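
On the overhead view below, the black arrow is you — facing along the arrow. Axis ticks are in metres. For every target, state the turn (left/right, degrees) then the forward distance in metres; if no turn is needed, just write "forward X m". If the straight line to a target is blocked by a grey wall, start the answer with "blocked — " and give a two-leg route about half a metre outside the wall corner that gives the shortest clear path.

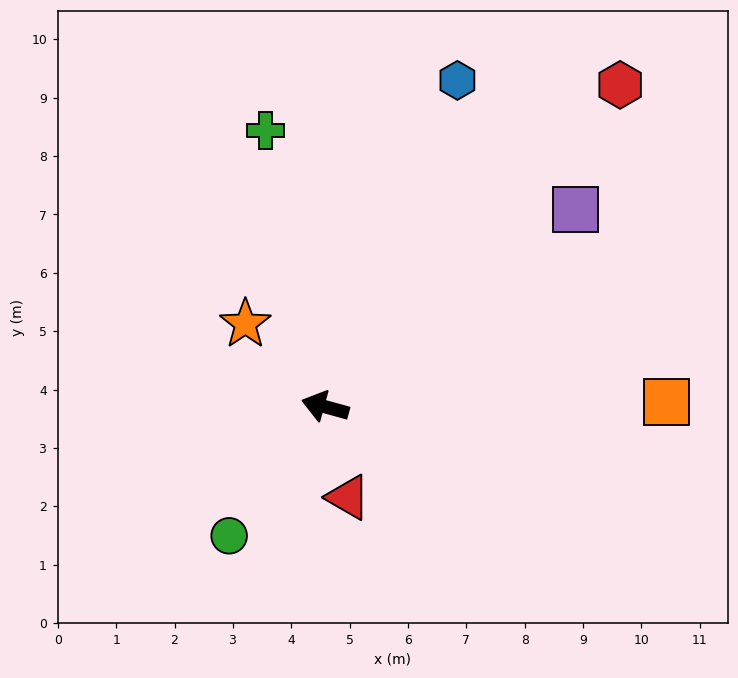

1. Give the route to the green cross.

turn right 62°, forward 4.8 m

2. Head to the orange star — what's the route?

turn right 31°, forward 2.0 m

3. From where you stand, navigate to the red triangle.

turn left 120°, forward 1.6 m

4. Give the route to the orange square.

turn right 164°, forward 5.9 m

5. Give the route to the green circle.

turn left 69°, forward 2.8 m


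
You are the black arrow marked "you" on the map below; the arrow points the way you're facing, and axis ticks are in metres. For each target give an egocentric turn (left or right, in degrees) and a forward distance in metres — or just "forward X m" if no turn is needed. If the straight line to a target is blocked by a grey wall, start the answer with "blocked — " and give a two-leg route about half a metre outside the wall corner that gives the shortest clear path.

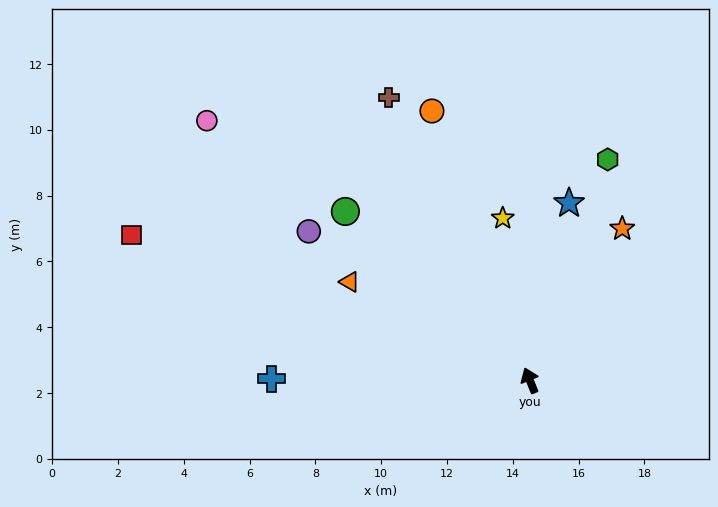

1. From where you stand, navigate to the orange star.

turn right 53°, forward 5.4 m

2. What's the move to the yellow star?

turn right 12°, forward 5.0 m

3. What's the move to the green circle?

turn left 26°, forward 7.6 m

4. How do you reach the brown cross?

turn left 5°, forward 9.6 m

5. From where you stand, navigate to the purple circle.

turn left 34°, forward 8.1 m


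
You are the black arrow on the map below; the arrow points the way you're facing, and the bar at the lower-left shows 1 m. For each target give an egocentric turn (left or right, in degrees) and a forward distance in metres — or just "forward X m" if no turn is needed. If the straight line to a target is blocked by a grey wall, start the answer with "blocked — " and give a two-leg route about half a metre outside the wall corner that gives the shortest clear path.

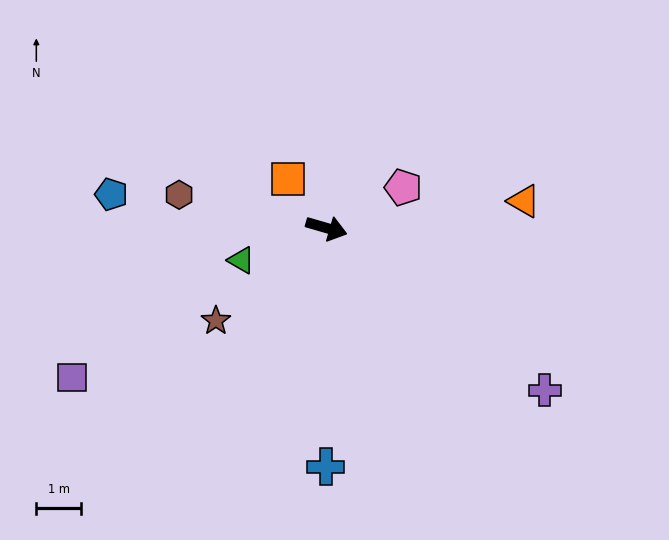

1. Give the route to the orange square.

turn left 145°, forward 1.4 m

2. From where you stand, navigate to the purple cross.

turn right 20°, forward 6.0 m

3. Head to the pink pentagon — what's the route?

turn left 44°, forward 1.9 m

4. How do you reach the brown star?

turn right 124°, forward 3.2 m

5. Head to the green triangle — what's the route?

turn right 143°, forward 2.0 m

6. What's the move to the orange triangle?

turn left 24°, forward 4.4 m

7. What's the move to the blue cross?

turn right 74°, forward 5.3 m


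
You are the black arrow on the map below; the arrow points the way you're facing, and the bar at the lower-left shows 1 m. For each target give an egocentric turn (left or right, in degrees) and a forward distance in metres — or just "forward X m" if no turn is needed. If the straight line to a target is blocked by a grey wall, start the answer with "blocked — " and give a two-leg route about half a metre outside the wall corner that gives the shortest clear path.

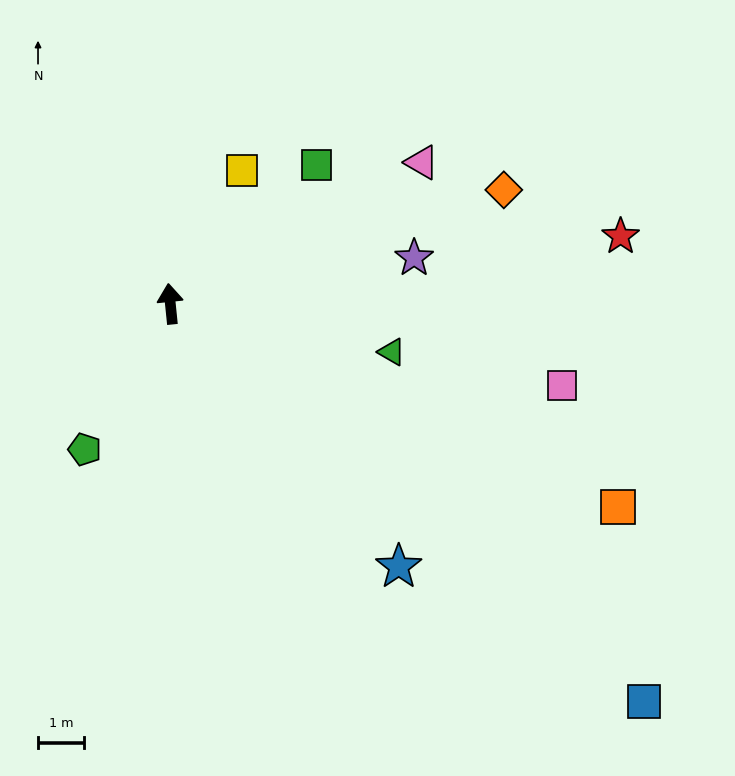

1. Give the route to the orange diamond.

turn right 77°, forward 7.6 m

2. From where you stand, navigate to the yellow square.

turn right 34°, forward 3.3 m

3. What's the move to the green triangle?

turn right 108°, forward 4.9 m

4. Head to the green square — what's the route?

turn right 52°, forward 4.4 m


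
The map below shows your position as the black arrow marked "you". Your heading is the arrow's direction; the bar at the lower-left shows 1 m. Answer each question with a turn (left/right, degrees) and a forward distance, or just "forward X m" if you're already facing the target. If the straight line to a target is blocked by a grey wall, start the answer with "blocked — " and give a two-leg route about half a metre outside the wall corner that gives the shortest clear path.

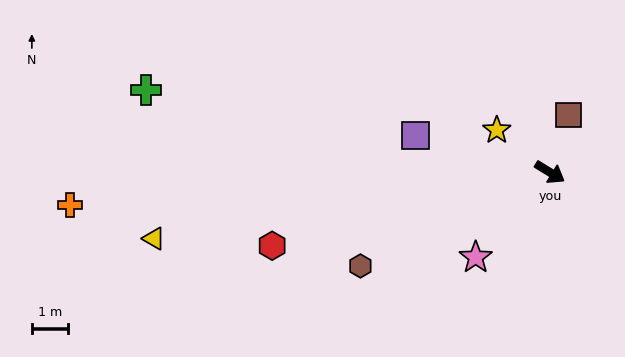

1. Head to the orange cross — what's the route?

turn right 145°, forward 13.3 m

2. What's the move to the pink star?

turn right 100°, forward 3.1 m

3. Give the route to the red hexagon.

turn right 134°, forward 7.9 m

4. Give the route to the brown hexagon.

turn right 122°, forward 5.8 m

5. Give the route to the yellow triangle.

turn right 139°, forward 11.1 m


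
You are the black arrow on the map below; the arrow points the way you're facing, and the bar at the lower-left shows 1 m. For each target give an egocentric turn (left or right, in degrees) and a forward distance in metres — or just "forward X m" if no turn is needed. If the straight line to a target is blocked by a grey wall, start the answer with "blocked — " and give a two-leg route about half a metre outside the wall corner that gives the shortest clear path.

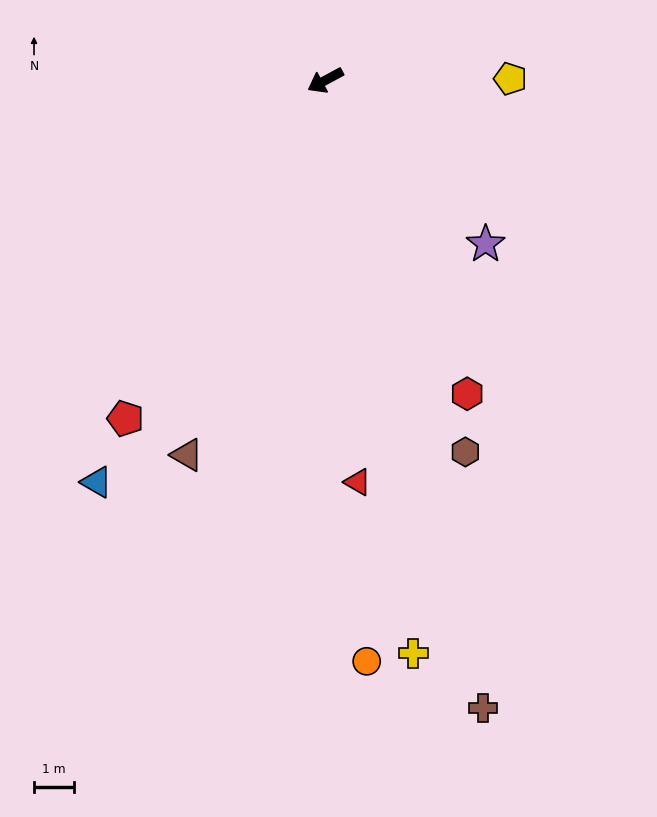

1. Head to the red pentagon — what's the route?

turn left 31°, forward 9.7 m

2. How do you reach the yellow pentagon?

turn left 152°, forward 4.6 m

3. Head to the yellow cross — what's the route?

turn left 70°, forward 14.4 m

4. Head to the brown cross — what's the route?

turn left 76°, forward 16.1 m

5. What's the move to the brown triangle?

turn left 41°, forward 9.9 m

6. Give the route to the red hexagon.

turn left 86°, forward 8.5 m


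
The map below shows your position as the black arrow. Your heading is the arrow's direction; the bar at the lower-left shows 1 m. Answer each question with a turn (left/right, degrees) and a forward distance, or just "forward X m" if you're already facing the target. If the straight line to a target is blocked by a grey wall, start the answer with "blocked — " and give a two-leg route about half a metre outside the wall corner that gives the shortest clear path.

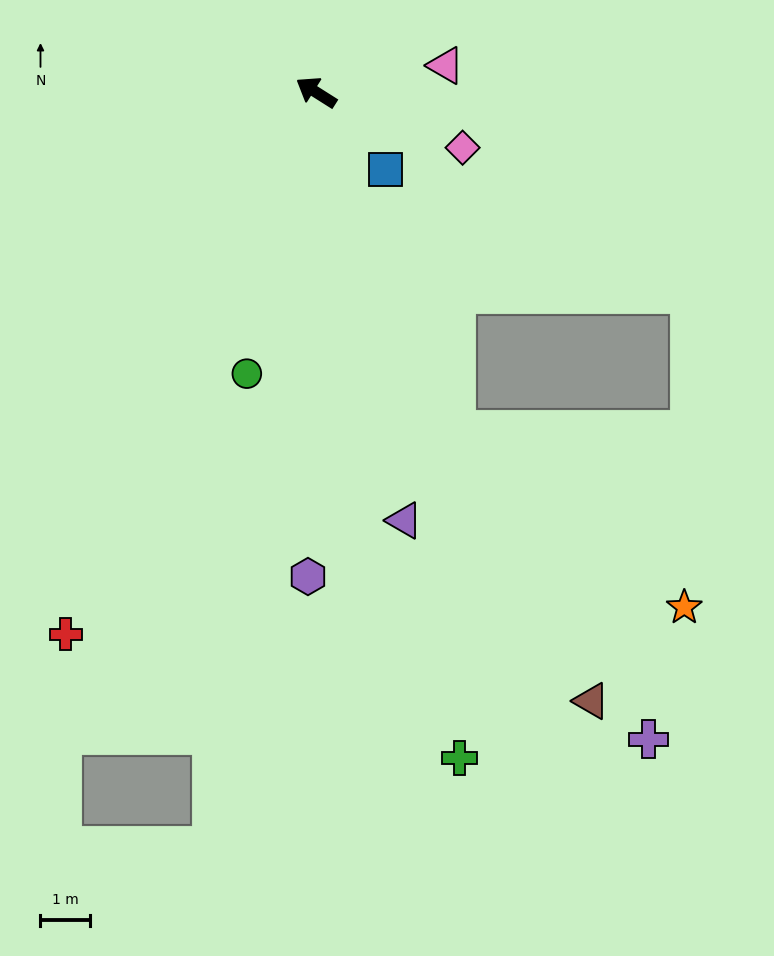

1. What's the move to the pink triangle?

turn right 136°, forward 2.7 m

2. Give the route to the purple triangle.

turn left 134°, forward 8.9 m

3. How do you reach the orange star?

blocked — turn left 145°, forward 7.5 m, then turn left 30°, forward 5.9 m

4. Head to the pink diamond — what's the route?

turn right 168°, forward 3.2 m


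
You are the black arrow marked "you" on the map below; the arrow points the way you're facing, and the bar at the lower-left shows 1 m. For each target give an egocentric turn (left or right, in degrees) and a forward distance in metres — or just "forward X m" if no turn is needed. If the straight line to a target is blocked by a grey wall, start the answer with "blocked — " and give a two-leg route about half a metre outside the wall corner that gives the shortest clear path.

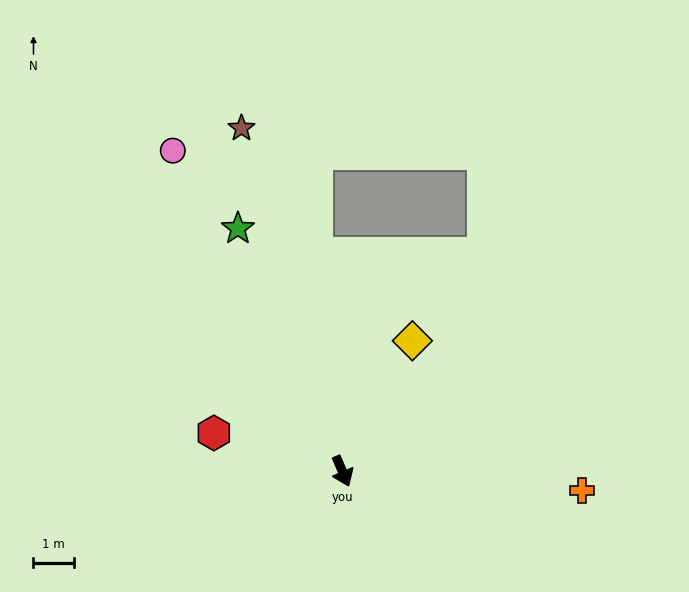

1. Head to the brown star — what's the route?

turn left 173°, forward 8.9 m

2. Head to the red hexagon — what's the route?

turn right 130°, forward 3.3 m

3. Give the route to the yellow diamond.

turn left 129°, forward 3.7 m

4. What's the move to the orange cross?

turn left 62°, forward 6.0 m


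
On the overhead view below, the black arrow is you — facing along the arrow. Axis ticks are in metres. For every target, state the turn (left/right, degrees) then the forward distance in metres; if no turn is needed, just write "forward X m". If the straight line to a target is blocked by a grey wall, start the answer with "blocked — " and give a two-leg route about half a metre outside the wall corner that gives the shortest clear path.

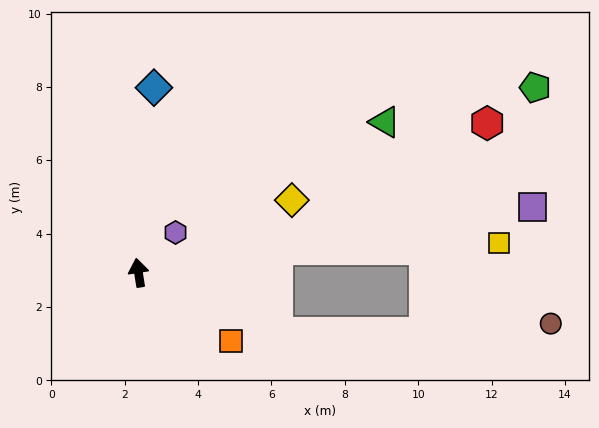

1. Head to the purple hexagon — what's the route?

turn right 52°, forward 1.5 m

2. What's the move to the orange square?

turn right 136°, forward 3.1 m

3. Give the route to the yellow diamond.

turn right 74°, forward 4.6 m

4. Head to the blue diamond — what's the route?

turn right 14°, forward 5.1 m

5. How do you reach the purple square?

turn right 89°, forward 10.9 m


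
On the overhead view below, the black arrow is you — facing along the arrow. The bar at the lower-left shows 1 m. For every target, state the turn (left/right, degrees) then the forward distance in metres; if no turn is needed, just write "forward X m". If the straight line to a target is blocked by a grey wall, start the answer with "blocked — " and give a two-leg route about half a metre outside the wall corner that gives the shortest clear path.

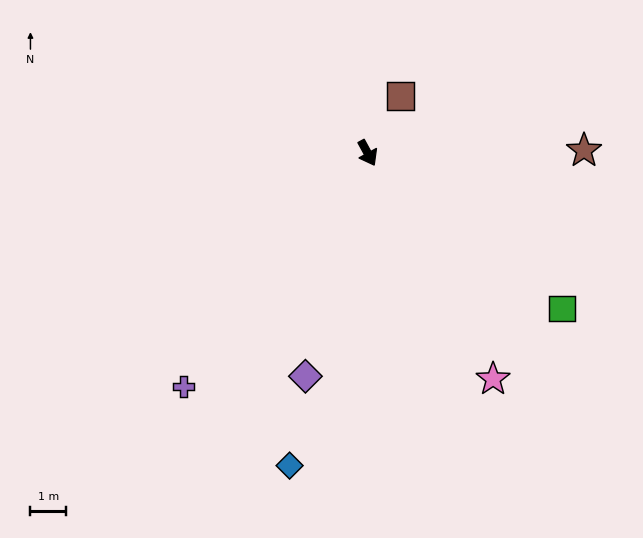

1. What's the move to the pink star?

forward 7.2 m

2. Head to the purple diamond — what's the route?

turn right 44°, forward 6.4 m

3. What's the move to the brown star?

turn left 62°, forward 6.0 m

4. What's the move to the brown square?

turn left 122°, forward 1.8 m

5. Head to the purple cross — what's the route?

turn right 67°, forward 8.3 m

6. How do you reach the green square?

turn left 23°, forward 6.9 m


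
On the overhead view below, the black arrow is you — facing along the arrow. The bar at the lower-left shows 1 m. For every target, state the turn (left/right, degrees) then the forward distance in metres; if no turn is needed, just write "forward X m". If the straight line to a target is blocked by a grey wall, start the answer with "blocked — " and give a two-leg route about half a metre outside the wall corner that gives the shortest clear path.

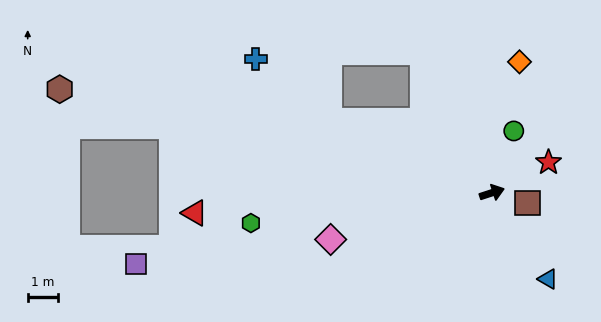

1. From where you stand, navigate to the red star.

turn left 10°, forward 2.1 m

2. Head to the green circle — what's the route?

turn left 52°, forward 2.2 m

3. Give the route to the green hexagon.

turn left 169°, forward 8.1 m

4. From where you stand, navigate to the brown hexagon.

turn left 148°, forward 14.8 m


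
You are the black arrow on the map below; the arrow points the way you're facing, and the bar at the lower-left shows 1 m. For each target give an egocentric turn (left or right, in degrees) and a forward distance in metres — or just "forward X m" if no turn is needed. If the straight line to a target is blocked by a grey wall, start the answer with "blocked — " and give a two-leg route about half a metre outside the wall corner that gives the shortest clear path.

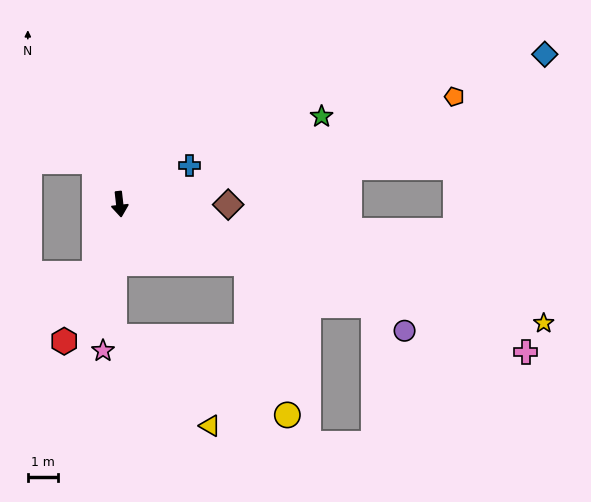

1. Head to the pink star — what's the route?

turn right 13°, forward 4.9 m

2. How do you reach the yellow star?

turn left 68°, forward 14.7 m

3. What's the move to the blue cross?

turn left 113°, forward 2.7 m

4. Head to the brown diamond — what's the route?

turn left 83°, forward 3.6 m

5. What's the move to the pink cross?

turn left 64°, forward 14.5 m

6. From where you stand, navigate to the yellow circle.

blocked — turn left 58°, forward 4.7 m, then turn right 49°, forward 5.2 m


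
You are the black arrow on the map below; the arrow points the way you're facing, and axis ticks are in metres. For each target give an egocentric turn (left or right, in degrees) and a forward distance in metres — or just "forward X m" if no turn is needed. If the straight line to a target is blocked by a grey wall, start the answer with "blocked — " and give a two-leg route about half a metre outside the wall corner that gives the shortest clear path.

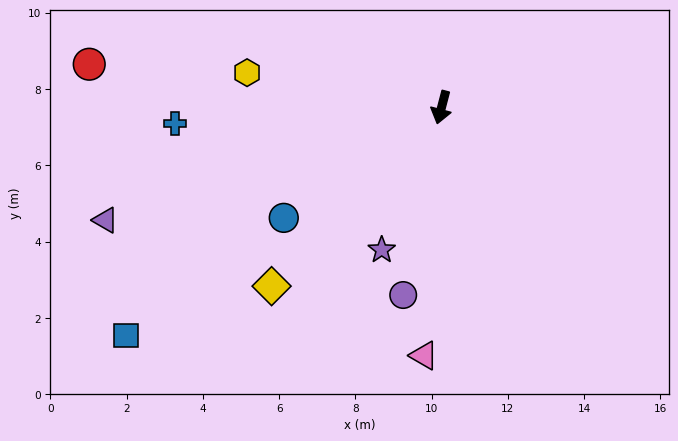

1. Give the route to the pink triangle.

turn left 11°, forward 6.5 m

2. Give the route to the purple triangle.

turn right 57°, forward 9.3 m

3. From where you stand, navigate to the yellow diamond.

turn right 29°, forward 6.5 m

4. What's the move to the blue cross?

turn right 72°, forward 7.0 m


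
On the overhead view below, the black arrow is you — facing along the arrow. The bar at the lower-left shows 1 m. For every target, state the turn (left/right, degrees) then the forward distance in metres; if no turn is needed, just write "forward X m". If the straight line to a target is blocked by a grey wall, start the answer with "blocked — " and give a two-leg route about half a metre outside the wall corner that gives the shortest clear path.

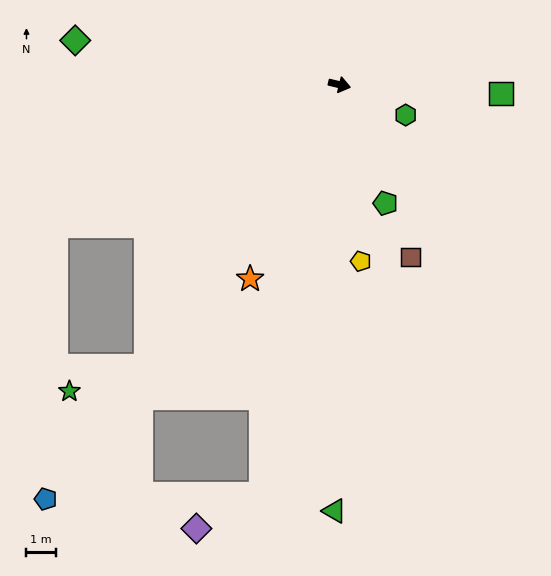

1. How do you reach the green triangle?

turn right 77°, forward 14.6 m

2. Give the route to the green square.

turn left 10°, forward 5.5 m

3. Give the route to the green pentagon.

turn right 55°, forward 4.4 m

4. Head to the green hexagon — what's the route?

turn right 11°, forward 2.5 m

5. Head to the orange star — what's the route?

turn right 101°, forward 7.3 m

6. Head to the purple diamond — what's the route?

blocked — turn right 87°, forward 14.3 m, then turn right 52°, forward 2.5 m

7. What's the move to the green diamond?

turn right 176°, forward 9.2 m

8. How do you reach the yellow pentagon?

turn right 70°, forward 6.1 m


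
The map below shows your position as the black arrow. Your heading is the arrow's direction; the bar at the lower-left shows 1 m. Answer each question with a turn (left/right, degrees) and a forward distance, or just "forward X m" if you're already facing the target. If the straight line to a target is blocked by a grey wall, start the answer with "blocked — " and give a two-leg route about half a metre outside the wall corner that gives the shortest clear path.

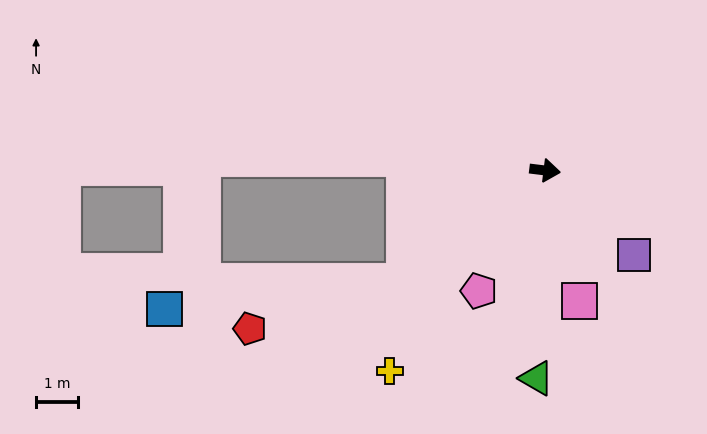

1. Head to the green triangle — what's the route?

turn right 85°, forward 5.0 m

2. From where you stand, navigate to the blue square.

blocked — turn right 135°, forward 4.3 m, then turn right 31°, forward 5.7 m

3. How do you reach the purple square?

turn right 37°, forward 2.9 m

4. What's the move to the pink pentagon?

turn right 112°, forward 3.3 m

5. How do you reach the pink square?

turn right 68°, forward 3.2 m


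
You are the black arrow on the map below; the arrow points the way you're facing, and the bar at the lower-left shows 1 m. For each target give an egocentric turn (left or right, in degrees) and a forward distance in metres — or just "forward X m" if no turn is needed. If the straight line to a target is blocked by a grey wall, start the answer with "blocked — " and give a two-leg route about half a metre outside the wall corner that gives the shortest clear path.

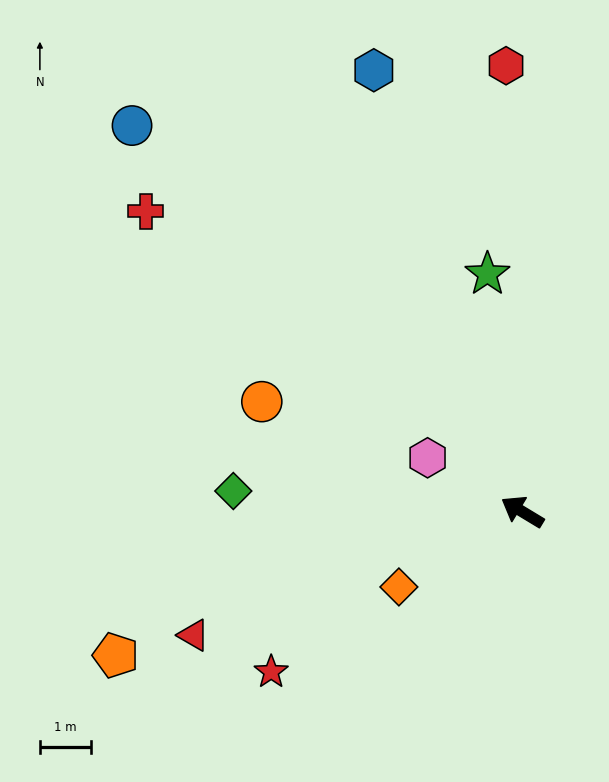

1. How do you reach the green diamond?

turn left 27°, forward 5.7 m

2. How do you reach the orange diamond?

turn left 63°, forward 2.8 m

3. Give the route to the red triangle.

turn left 52°, forward 6.9 m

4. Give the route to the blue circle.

turn right 14°, forward 10.8 m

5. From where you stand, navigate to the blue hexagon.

turn right 40°, forward 9.1 m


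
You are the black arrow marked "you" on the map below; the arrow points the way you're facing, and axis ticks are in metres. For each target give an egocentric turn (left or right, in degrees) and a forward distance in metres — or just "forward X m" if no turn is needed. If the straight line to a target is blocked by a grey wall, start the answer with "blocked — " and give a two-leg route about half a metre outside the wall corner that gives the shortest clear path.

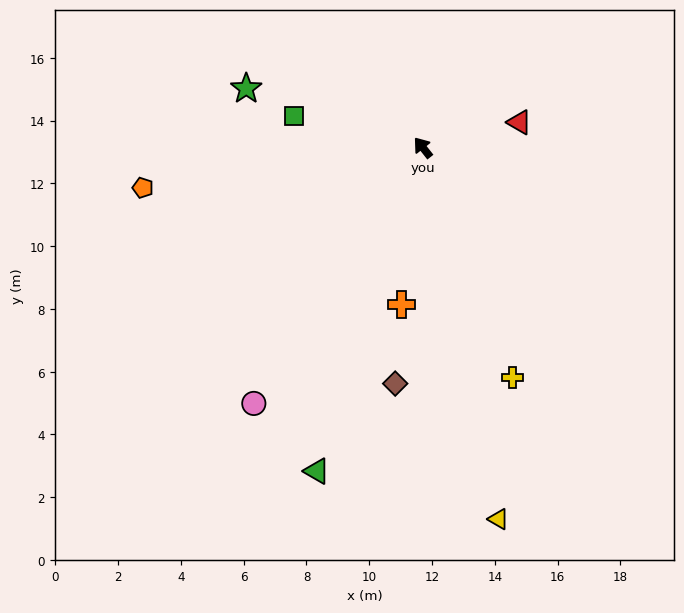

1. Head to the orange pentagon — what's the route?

turn left 60°, forward 9.0 m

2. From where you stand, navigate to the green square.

turn left 38°, forward 4.2 m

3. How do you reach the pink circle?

turn left 108°, forward 9.8 m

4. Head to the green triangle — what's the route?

turn left 124°, forward 10.8 m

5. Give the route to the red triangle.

turn right 114°, forward 3.2 m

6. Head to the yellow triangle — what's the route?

turn left 153°, forward 12.1 m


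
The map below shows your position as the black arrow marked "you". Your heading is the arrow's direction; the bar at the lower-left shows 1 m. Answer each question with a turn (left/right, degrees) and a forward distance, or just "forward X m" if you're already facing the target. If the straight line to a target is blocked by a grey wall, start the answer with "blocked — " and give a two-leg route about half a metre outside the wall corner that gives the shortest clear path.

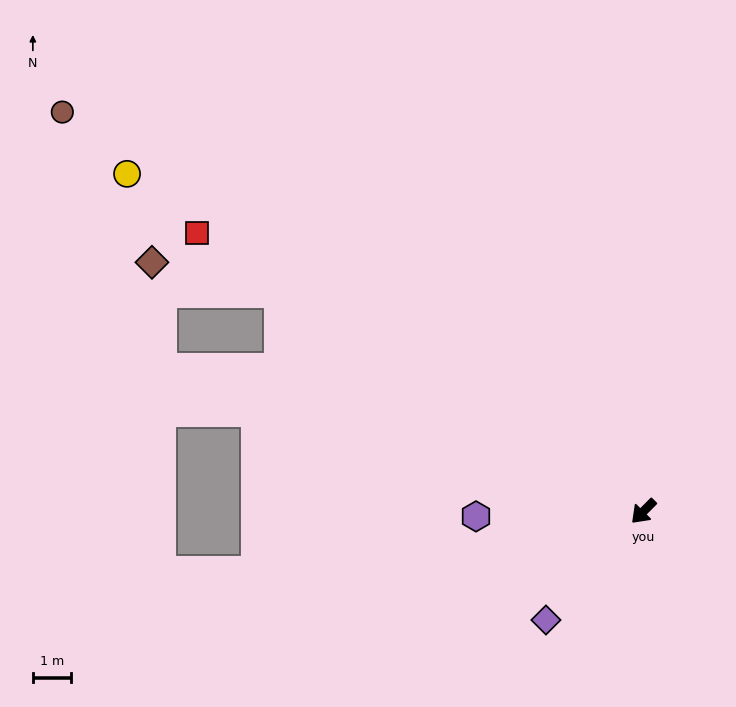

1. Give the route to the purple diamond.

turn left 3°, forward 3.9 m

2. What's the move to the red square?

turn right 77°, forward 13.9 m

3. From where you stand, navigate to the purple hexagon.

turn right 43°, forward 4.4 m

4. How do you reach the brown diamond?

blocked — turn right 76°, forward 11.2 m, then turn left 18°, forward 3.5 m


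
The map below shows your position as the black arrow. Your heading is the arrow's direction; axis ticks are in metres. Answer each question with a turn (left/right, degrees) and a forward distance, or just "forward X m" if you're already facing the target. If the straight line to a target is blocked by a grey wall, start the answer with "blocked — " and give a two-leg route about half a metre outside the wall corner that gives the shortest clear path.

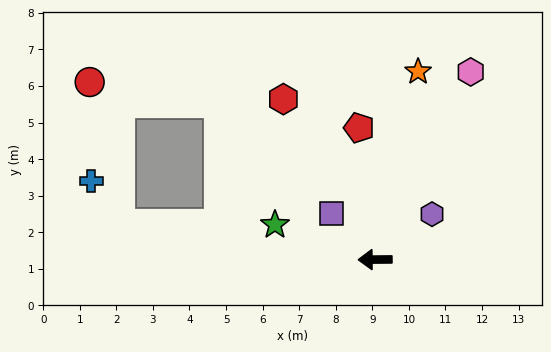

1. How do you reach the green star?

turn right 20°, forward 2.9 m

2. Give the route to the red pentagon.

turn right 84°, forward 3.6 m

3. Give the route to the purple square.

turn right 47°, forward 1.7 m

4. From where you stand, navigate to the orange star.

turn right 103°, forward 5.3 m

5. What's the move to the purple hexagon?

turn right 142°, forward 2.0 m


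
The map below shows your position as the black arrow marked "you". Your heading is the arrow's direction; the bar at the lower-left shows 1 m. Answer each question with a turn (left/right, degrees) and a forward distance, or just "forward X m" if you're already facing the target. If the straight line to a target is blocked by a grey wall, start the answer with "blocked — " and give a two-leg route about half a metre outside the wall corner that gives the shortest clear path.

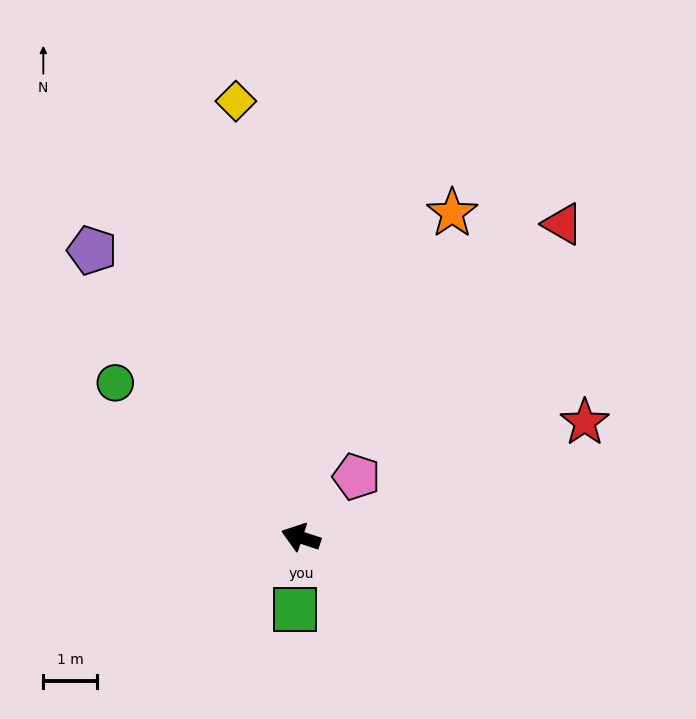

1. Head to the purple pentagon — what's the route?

turn right 36°, forward 6.6 m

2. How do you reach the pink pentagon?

turn right 114°, forward 1.5 m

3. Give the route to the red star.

turn right 140°, forward 5.7 m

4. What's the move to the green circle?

turn right 22°, forward 4.5 m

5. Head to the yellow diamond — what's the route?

turn right 63°, forward 8.2 m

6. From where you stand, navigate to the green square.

turn left 104°, forward 1.4 m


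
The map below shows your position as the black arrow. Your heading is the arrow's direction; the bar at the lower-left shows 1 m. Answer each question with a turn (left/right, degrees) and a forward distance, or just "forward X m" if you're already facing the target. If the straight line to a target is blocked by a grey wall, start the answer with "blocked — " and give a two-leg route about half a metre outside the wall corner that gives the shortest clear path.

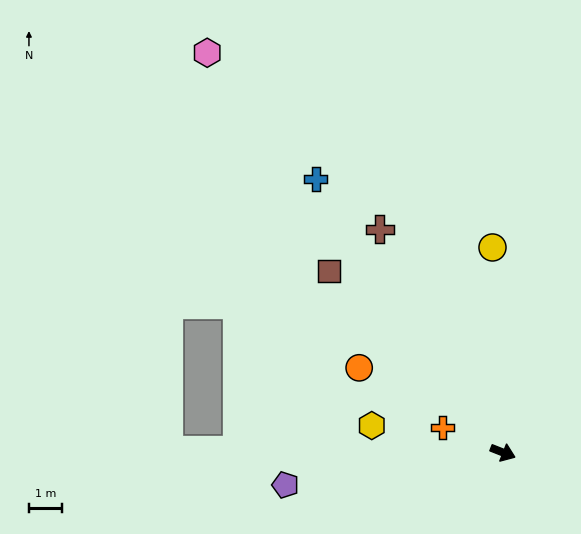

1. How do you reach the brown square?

turn left 155°, forward 7.5 m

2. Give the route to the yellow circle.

turn left 114°, forward 6.1 m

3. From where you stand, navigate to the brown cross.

turn left 140°, forward 7.6 m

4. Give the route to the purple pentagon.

turn right 150°, forward 6.6 m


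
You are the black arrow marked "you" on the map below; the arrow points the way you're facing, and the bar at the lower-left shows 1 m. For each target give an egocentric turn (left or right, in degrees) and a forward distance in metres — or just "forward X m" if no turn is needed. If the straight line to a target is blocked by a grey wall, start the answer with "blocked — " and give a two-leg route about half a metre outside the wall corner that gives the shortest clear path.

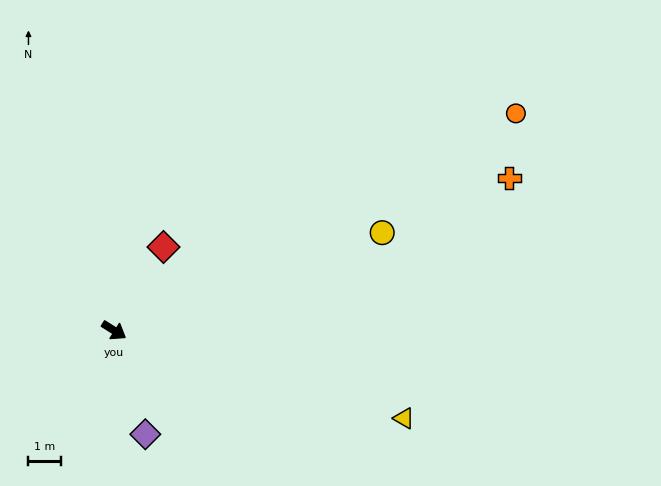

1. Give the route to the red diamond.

turn left 92°, forward 3.0 m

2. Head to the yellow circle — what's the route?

turn left 52°, forward 8.7 m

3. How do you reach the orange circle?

turn left 61°, forward 13.9 m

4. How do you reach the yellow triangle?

turn left 15°, forward 9.3 m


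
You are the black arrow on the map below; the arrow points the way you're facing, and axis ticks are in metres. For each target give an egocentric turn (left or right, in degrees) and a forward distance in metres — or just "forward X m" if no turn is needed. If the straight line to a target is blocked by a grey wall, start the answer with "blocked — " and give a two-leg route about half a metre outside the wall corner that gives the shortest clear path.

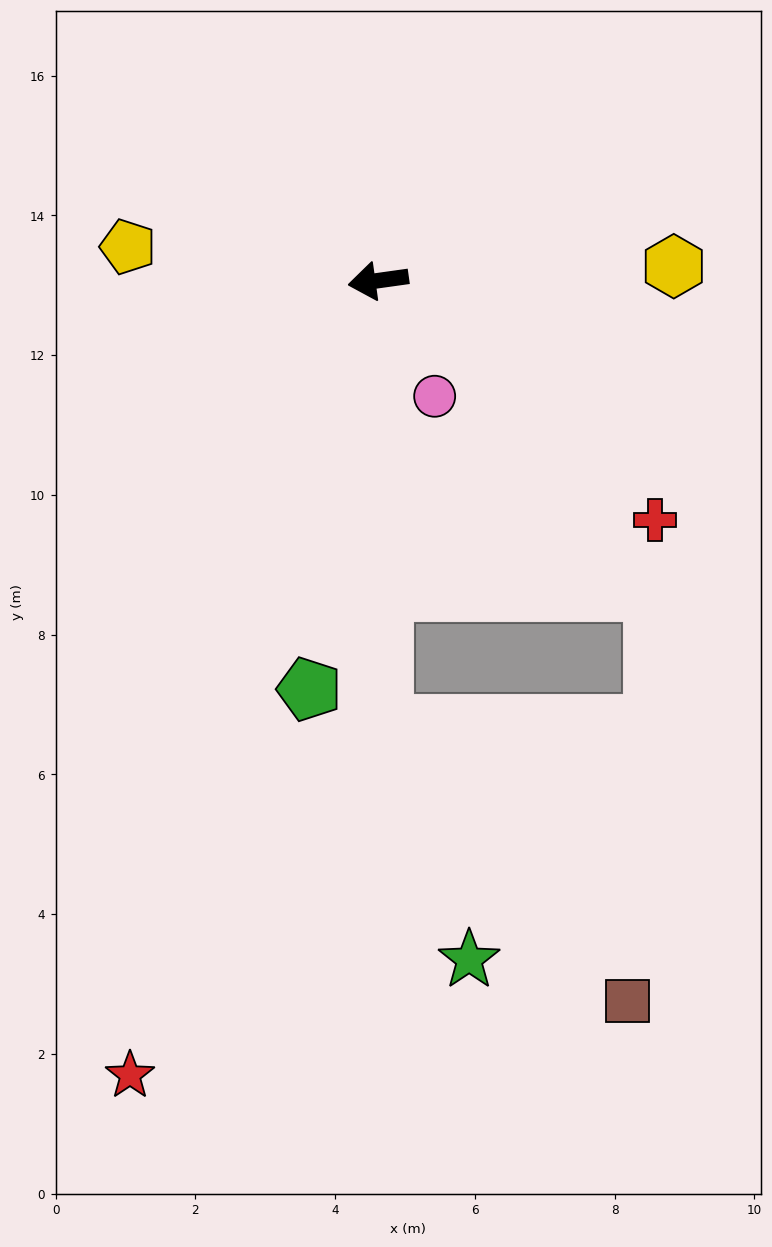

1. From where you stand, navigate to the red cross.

turn left 131°, forward 5.2 m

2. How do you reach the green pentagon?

turn left 72°, forward 5.9 m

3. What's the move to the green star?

blocked — turn left 83°, forward 6.4 m, then turn left 19°, forward 3.6 m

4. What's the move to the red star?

turn left 65°, forward 11.9 m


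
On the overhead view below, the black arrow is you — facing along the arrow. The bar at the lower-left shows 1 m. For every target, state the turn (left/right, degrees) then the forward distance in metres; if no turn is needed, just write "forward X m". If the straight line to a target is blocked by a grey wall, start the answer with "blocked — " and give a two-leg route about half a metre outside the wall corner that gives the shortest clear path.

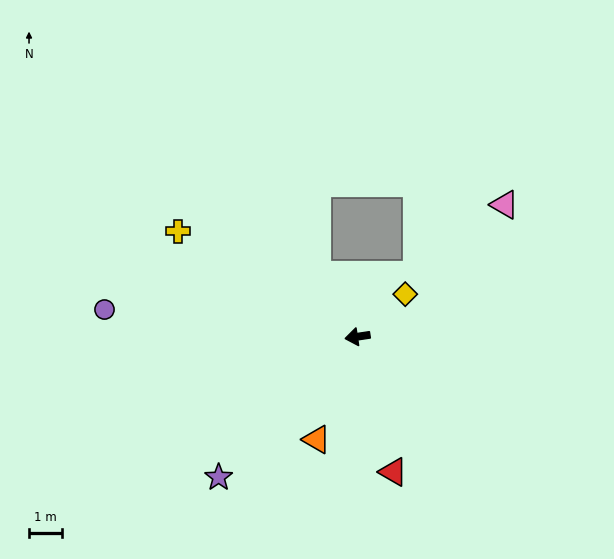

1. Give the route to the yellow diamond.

turn right 147°, forward 2.0 m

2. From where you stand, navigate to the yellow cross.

turn right 39°, forward 6.4 m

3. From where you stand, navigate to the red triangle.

turn left 96°, forward 4.3 m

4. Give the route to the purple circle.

turn right 15°, forward 7.8 m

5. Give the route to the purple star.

turn left 37°, forward 6.0 m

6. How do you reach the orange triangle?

turn left 60°, forward 3.4 m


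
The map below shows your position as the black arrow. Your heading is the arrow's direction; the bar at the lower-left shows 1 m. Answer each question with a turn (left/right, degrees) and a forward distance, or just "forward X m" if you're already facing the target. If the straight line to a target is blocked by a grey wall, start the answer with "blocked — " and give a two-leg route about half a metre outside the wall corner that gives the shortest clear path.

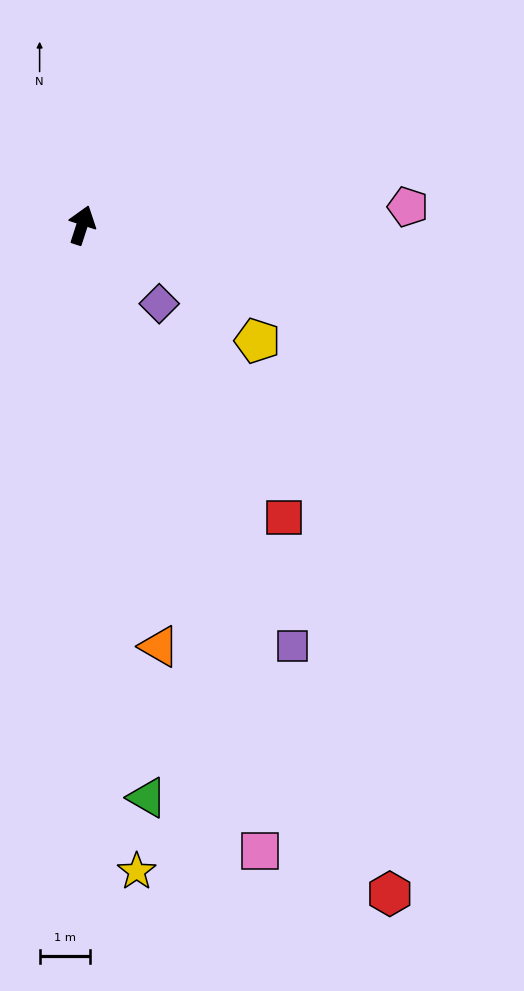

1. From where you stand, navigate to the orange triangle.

turn right 152°, forward 8.4 m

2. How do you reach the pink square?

turn right 146°, forward 12.8 m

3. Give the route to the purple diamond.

turn right 118°, forward 2.2 m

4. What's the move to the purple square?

turn right 135°, forward 9.3 m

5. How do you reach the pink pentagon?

turn right 69°, forward 6.4 m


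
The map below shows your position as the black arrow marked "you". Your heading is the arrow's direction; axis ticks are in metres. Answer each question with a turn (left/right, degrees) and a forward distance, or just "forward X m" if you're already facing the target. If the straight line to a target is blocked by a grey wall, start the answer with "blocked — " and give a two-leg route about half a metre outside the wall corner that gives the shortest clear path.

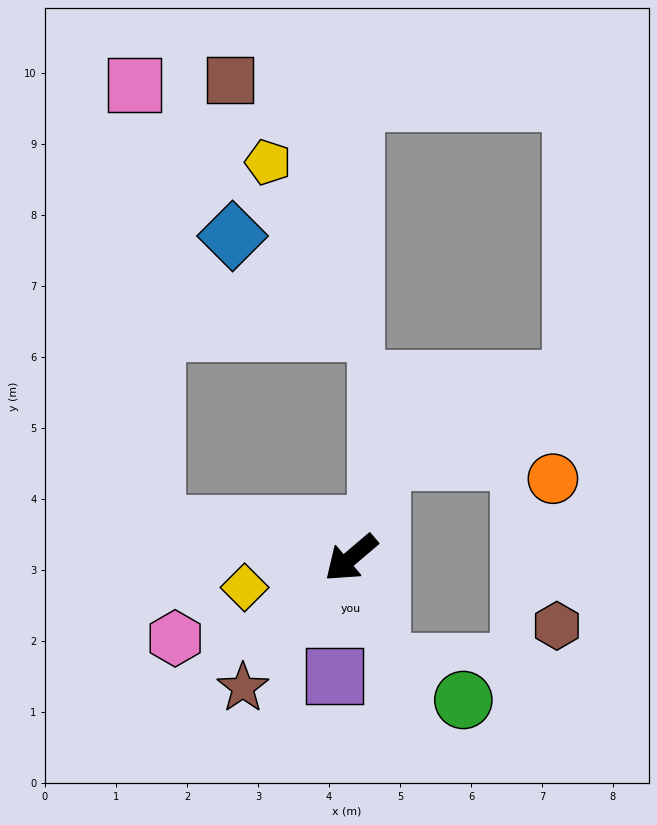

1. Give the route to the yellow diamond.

turn right 25°, forward 1.6 m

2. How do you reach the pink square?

blocked — turn right 50°, forward 2.8 m, then turn right 78°, forward 6.2 m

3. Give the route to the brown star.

turn left 10°, forward 2.4 m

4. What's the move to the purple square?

turn left 42°, forward 1.7 m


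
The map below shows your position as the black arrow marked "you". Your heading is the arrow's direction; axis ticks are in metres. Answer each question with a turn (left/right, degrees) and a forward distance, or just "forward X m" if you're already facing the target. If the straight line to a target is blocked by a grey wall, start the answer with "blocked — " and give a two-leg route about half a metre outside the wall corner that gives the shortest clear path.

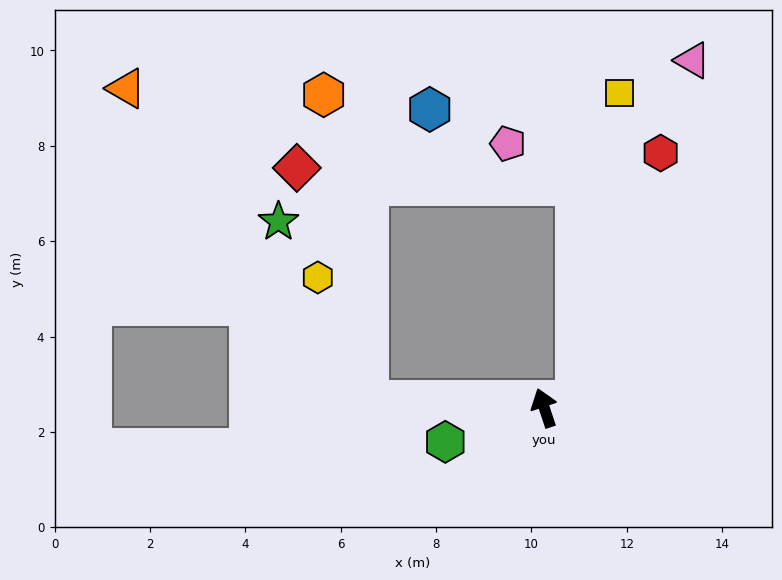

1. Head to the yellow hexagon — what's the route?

blocked — turn left 69°, forward 3.7 m, then turn right 65°, forward 2.8 m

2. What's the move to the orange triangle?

blocked — turn left 69°, forward 3.7 m, then turn right 50°, forward 8.3 m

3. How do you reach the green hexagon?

turn left 91°, forward 2.2 m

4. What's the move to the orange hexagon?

blocked — turn left 69°, forward 3.7 m, then turn right 79°, forward 6.5 m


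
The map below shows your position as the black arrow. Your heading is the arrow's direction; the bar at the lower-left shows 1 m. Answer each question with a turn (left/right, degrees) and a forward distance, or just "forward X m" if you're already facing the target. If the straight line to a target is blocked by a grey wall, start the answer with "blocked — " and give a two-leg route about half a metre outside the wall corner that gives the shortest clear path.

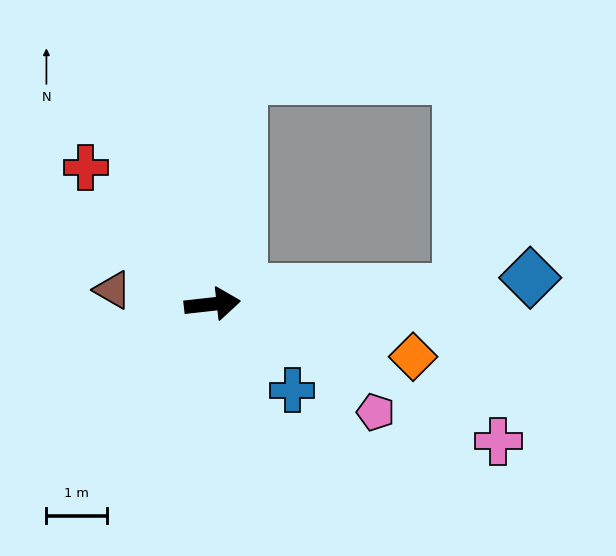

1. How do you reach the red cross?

turn left 126°, forward 3.1 m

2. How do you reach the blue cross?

turn right 54°, forward 1.9 m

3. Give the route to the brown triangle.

turn left 165°, forward 1.7 m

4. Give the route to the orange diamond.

turn right 21°, forward 3.4 m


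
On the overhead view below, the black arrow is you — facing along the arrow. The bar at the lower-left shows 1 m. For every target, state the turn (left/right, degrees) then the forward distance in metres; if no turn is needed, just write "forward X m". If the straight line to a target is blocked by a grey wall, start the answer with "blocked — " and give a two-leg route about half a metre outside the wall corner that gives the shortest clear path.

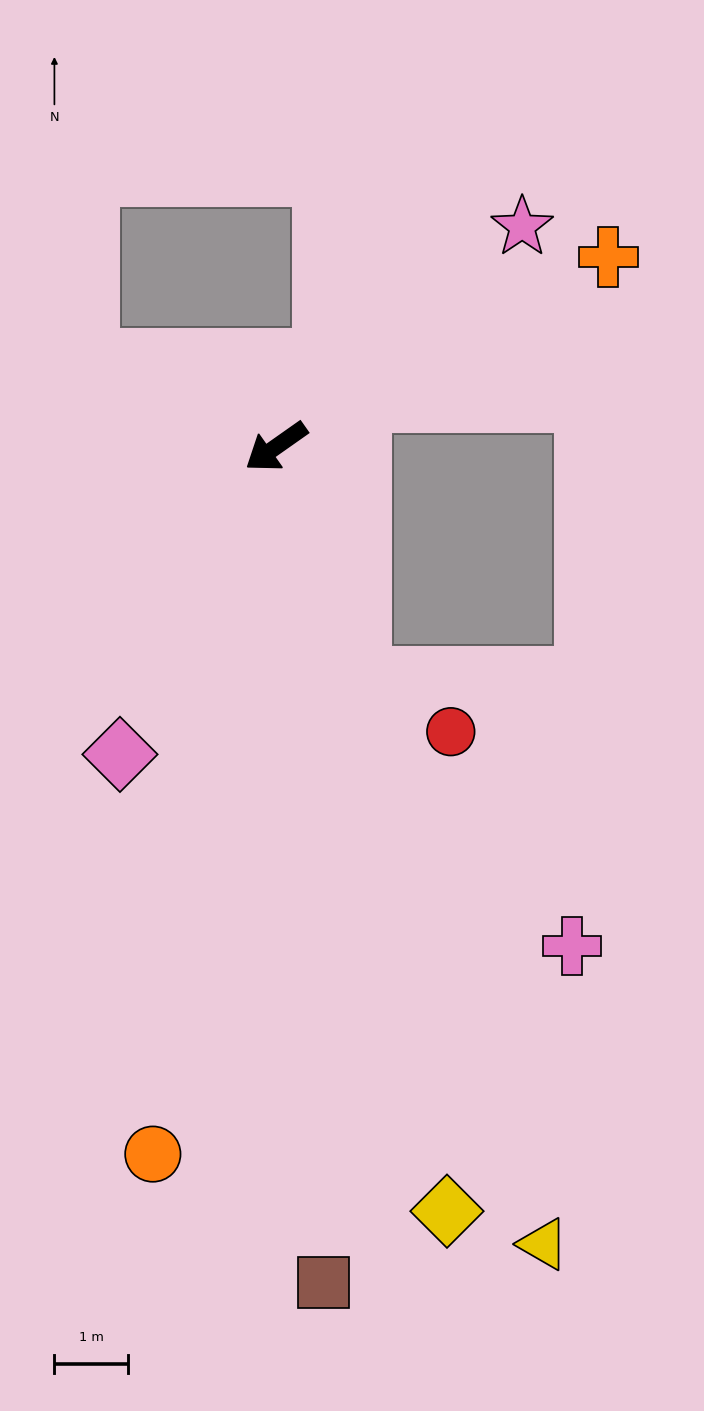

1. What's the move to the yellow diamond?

turn left 67°, forward 10.7 m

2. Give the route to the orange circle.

turn left 45°, forward 9.8 m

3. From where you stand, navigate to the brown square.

turn left 58°, forward 11.4 m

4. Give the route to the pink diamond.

turn left 28°, forward 4.7 m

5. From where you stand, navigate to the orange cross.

turn left 175°, forward 5.2 m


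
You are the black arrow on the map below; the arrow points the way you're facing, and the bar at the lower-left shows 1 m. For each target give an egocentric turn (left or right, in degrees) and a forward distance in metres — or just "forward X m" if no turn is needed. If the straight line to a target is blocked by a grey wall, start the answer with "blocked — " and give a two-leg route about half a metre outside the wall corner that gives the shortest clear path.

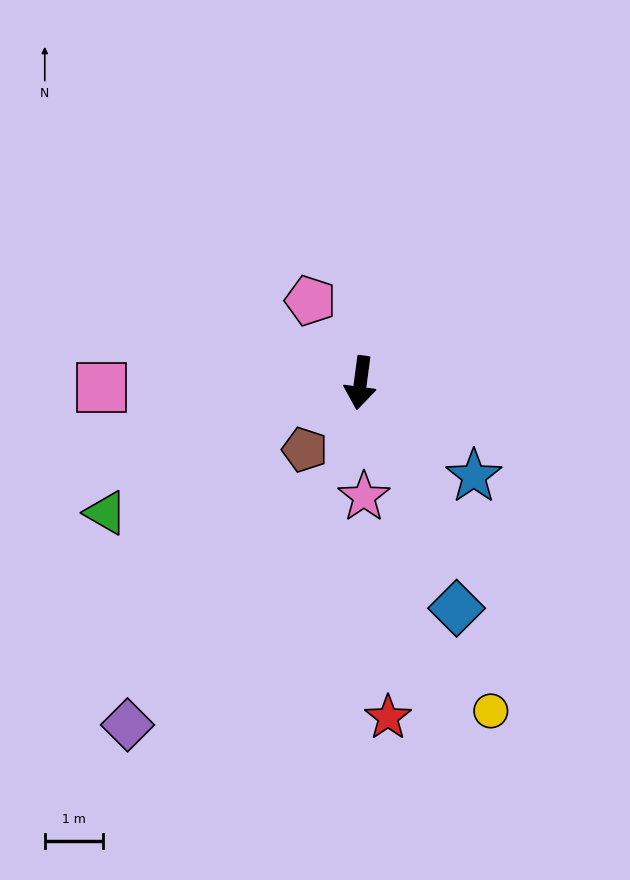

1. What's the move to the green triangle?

turn right 55°, forward 4.9 m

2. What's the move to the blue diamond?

turn left 31°, forward 4.2 m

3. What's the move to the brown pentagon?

turn right 32°, forward 1.5 m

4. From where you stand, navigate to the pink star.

turn left 9°, forward 2.0 m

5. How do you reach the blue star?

turn left 58°, forward 2.5 m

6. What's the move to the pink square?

turn right 81°, forward 4.5 m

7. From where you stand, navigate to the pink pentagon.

turn right 141°, forward 1.7 m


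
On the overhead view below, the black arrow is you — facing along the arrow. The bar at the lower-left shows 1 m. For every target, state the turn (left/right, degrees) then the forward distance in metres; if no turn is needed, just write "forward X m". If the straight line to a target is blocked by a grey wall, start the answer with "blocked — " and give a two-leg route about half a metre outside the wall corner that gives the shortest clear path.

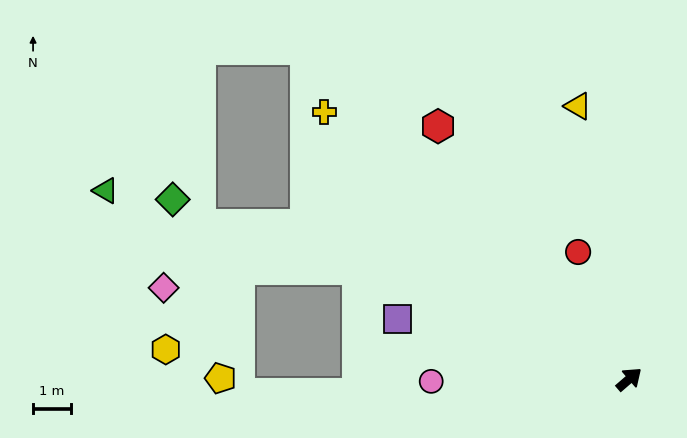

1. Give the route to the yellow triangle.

turn left 60°, forward 7.4 m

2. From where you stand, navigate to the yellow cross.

turn left 98°, forward 10.8 m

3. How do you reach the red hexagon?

turn left 86°, forward 8.4 m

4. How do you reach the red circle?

turn left 71°, forward 3.6 m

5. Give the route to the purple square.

turn left 125°, forward 6.4 m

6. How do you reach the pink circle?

turn left 140°, forward 5.3 m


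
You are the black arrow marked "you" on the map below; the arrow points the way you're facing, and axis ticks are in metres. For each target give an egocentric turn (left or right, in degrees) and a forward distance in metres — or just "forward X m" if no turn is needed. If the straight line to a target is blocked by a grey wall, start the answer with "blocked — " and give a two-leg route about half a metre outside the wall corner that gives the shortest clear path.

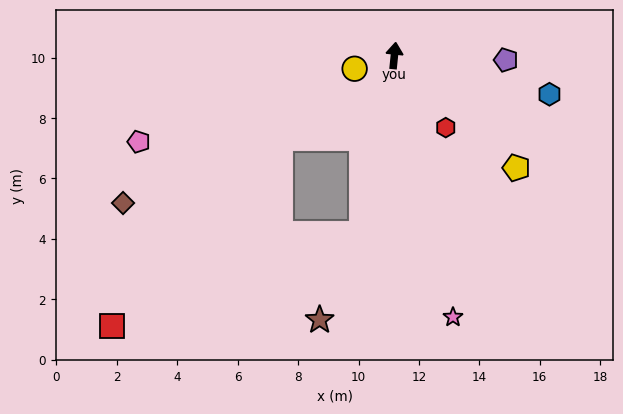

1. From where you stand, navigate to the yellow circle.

turn left 114°, forward 1.4 m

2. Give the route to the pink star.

turn right 162°, forward 8.9 m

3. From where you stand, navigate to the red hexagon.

turn right 139°, forward 2.9 m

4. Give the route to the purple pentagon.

turn right 87°, forward 3.7 m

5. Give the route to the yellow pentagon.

turn right 127°, forward 5.5 m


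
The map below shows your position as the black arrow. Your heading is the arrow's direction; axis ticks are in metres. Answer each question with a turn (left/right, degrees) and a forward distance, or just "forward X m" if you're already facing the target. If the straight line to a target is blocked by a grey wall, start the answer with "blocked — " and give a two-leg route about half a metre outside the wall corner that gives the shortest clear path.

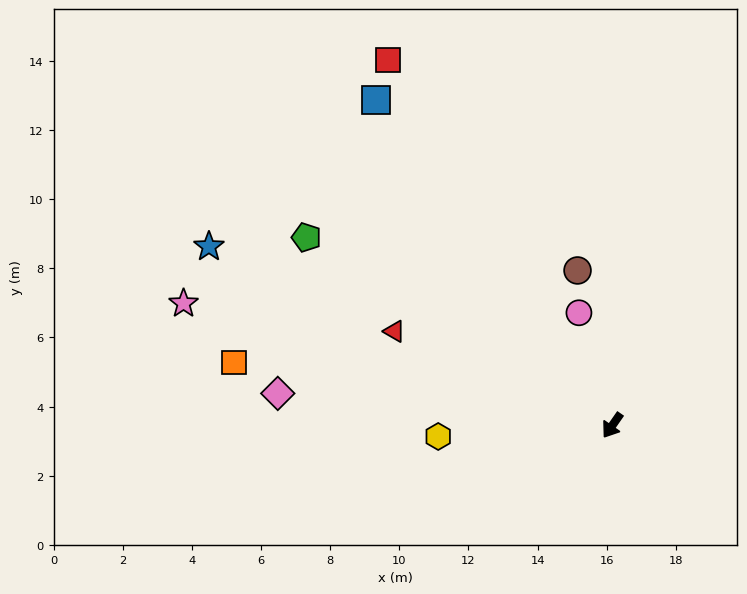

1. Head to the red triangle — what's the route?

turn right 79°, forward 6.9 m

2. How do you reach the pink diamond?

turn right 61°, forward 9.7 m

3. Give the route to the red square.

turn right 114°, forward 12.4 m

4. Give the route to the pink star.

turn right 71°, forward 12.9 m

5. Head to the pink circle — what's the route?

turn right 129°, forward 3.4 m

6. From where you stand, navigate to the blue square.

turn right 109°, forward 11.6 m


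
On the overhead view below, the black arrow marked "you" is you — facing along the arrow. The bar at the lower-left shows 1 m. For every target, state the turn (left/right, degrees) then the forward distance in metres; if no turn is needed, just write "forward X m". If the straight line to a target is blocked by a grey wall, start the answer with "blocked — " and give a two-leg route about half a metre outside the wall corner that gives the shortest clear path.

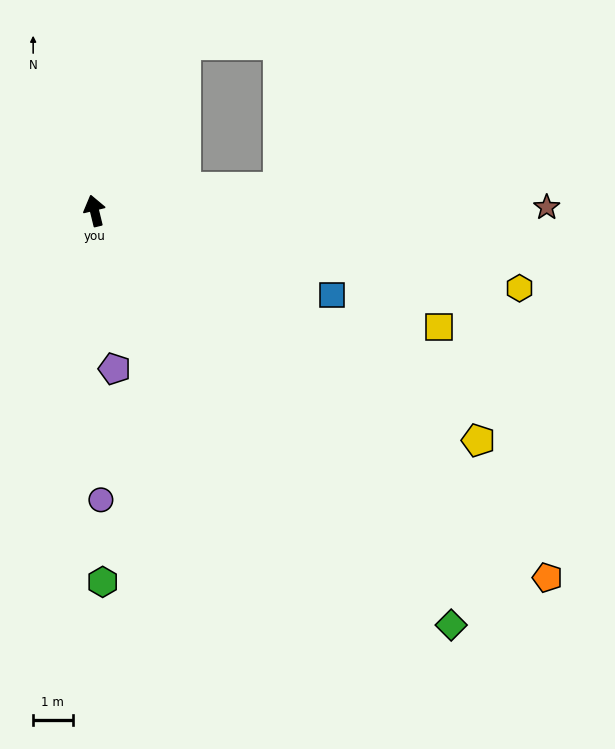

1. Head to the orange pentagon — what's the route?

turn right 143°, forward 14.8 m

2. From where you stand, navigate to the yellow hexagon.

turn right 114°, forward 11.0 m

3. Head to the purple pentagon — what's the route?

turn left 174°, forward 4.0 m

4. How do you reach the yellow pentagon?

turn right 135°, forward 11.3 m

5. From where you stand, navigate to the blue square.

turn right 123°, forward 6.4 m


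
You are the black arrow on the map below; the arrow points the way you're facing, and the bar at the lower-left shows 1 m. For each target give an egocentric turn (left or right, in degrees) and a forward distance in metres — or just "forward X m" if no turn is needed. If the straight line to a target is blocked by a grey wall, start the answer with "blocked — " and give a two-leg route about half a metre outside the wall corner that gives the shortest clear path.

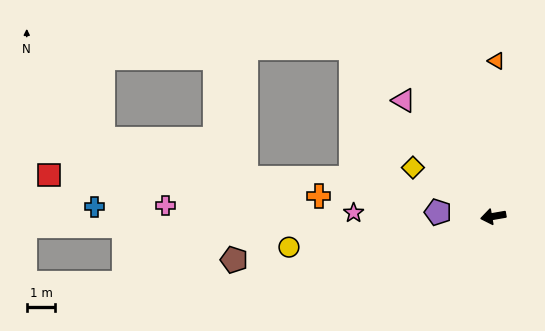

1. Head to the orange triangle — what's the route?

turn right 101°, forward 5.4 m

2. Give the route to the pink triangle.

turn right 62°, forward 5.1 m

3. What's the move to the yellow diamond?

turn right 41°, forward 3.3 m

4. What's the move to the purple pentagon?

turn right 14°, forward 1.9 m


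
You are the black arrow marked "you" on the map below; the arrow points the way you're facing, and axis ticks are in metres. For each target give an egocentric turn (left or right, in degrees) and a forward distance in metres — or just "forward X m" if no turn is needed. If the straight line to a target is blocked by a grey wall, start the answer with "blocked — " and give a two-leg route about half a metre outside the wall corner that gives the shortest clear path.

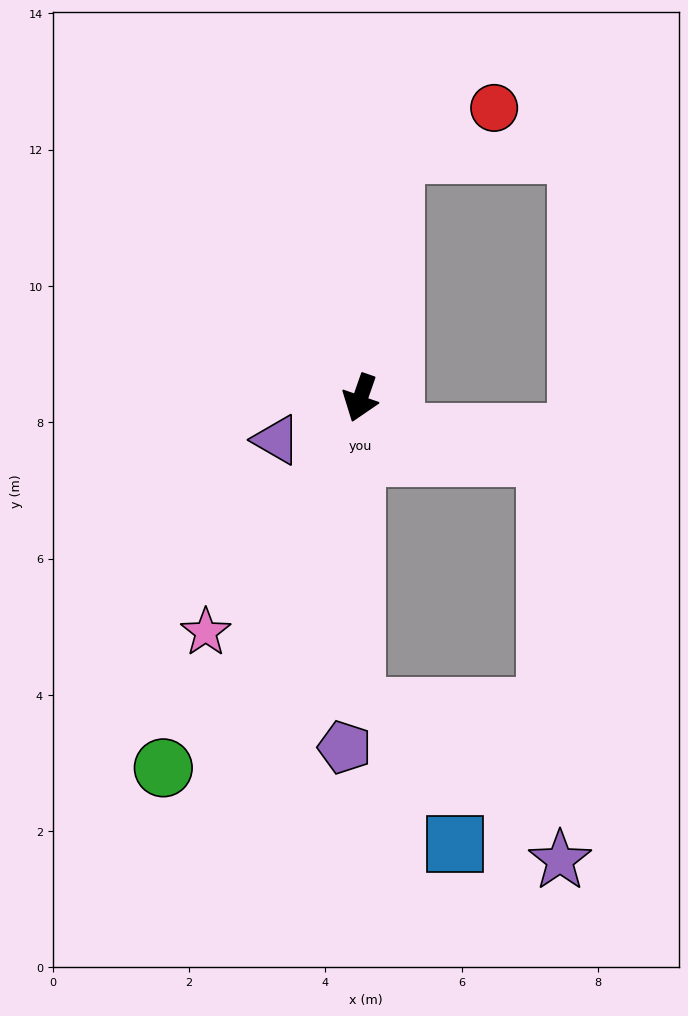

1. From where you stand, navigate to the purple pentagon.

turn left 17°, forward 5.1 m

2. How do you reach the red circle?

blocked — turn right 169°, forward 3.6 m, then turn right 57°, forward 1.6 m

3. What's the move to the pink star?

turn right 14°, forward 4.1 m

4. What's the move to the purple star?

blocked — turn left 18°, forward 4.5 m, then turn left 54°, forward 3.7 m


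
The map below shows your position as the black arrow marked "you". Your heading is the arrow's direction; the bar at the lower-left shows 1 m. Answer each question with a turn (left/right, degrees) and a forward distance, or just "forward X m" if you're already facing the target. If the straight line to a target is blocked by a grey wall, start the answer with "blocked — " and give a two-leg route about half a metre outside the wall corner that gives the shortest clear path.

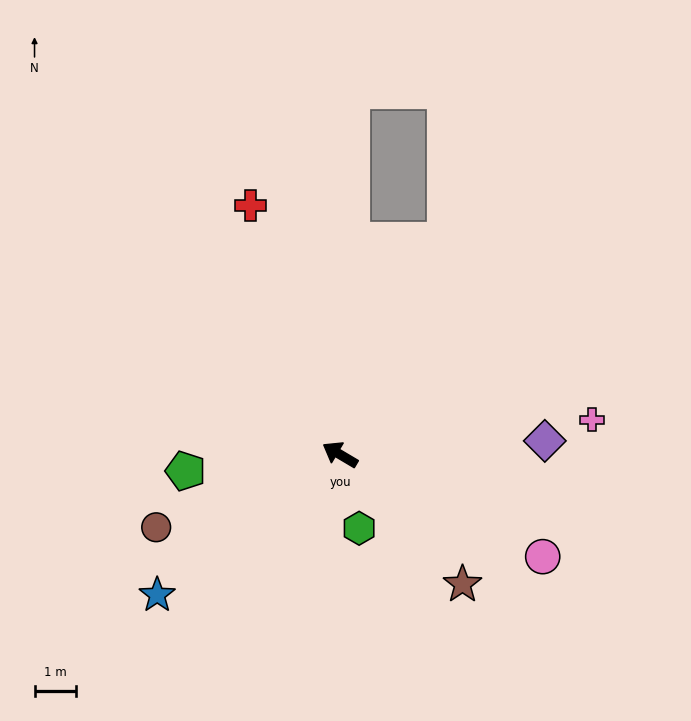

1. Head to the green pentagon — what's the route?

turn left 37°, forward 3.7 m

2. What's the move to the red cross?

turn right 40°, forward 6.3 m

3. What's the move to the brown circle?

turn left 52°, forward 4.7 m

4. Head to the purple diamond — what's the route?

turn right 146°, forward 4.9 m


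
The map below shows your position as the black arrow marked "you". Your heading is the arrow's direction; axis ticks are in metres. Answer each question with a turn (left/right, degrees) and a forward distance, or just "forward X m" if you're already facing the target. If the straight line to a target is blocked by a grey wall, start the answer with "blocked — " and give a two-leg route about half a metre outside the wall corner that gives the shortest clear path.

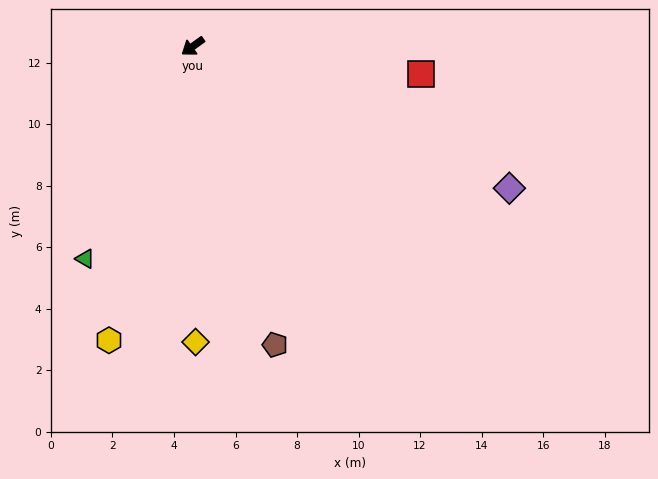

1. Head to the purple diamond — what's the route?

turn left 120°, forward 11.3 m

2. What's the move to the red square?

turn left 137°, forward 7.5 m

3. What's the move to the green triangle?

turn left 27°, forward 7.7 m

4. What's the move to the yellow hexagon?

turn left 38°, forward 9.9 m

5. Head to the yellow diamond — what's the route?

turn left 55°, forward 9.6 m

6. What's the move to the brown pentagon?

turn left 70°, forward 10.1 m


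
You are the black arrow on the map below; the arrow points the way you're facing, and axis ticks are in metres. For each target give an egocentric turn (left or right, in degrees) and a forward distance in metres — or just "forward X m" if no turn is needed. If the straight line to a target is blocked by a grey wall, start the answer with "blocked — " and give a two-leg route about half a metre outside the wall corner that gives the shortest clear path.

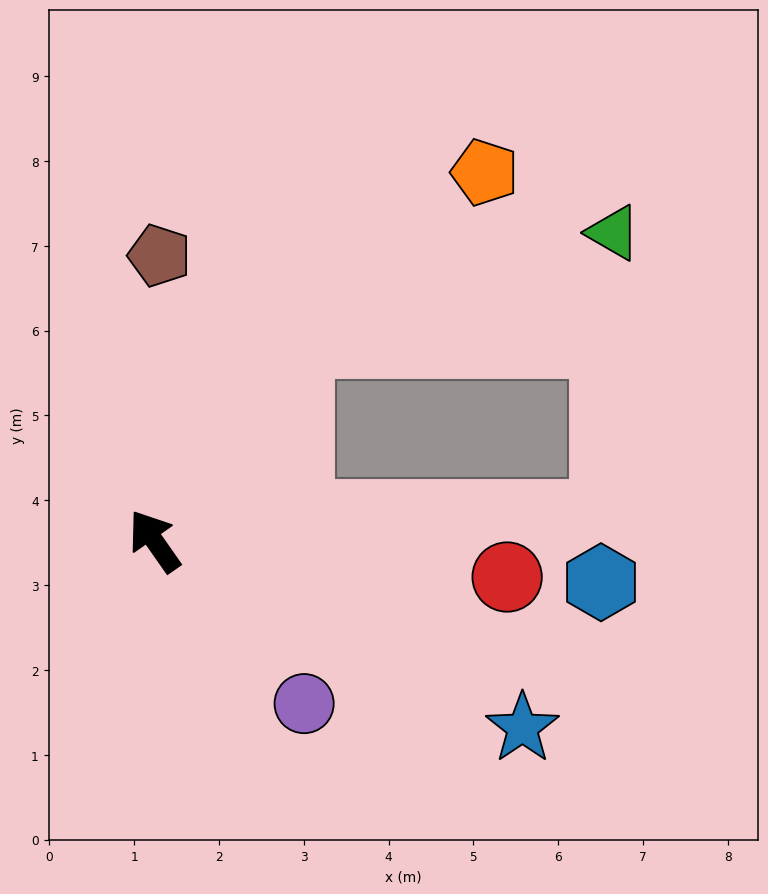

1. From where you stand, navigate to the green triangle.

blocked — turn right 71°, forward 2.9 m, then turn right 35°, forward 3.9 m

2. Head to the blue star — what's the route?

turn right 152°, forward 4.9 m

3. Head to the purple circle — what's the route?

turn right 172°, forward 2.6 m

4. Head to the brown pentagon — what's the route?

turn right 36°, forward 3.4 m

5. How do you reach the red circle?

turn right 131°, forward 4.2 m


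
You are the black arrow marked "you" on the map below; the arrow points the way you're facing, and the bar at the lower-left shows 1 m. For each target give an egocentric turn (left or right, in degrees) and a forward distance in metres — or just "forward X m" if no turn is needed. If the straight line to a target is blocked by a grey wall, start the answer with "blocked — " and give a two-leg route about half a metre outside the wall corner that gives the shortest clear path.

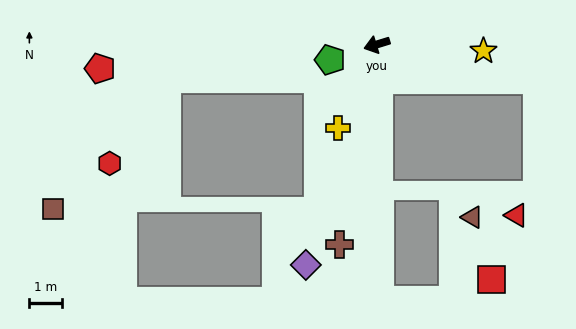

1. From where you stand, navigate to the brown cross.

turn left 62°, forward 6.2 m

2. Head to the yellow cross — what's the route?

turn left 48°, forward 2.8 m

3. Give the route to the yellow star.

turn left 159°, forward 3.2 m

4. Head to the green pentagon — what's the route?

forward 1.5 m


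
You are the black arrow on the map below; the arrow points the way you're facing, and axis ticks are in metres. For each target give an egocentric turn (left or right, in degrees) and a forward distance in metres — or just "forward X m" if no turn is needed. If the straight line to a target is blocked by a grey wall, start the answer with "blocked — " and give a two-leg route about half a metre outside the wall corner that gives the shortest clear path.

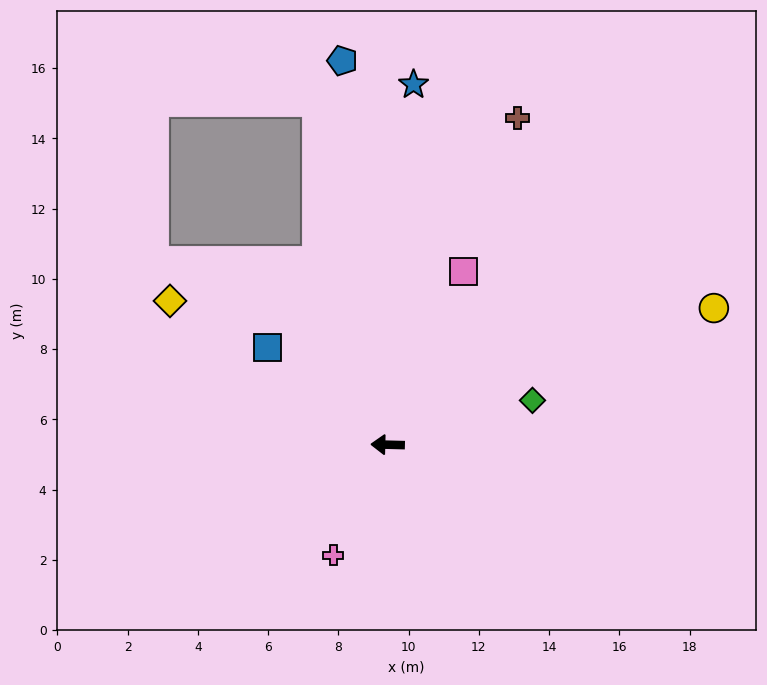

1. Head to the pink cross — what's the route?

turn left 65°, forward 3.5 m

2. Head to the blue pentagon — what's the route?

turn right 82°, forward 11.0 m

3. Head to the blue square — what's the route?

turn right 38°, forward 4.4 m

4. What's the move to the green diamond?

turn right 162°, forward 4.3 m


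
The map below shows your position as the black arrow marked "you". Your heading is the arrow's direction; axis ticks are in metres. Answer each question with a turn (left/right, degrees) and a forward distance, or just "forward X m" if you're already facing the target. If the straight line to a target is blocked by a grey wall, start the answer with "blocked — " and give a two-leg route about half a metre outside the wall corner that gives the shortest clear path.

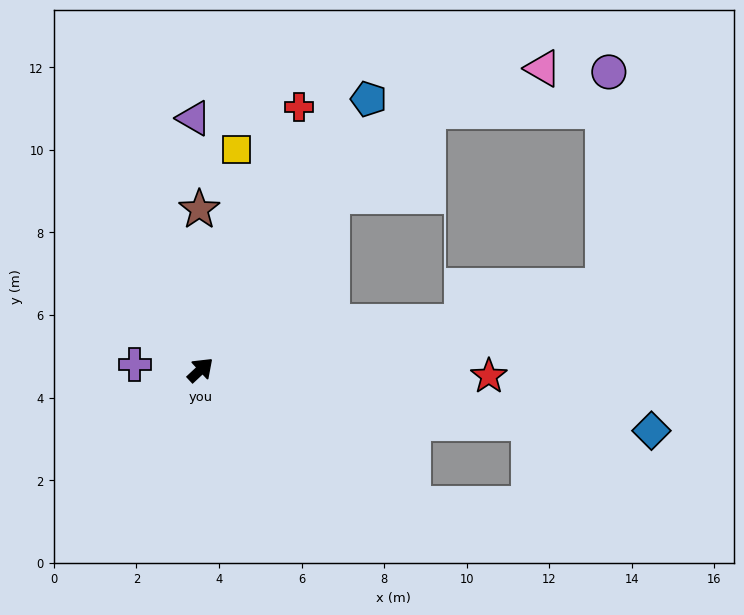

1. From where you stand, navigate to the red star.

turn right 44°, forward 7.0 m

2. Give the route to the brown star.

turn left 47°, forward 3.9 m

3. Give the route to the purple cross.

turn left 132°, forward 1.6 m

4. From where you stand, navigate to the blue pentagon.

turn left 15°, forward 7.7 m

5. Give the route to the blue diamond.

turn right 51°, forward 11.0 m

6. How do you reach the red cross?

turn left 27°, forward 6.8 m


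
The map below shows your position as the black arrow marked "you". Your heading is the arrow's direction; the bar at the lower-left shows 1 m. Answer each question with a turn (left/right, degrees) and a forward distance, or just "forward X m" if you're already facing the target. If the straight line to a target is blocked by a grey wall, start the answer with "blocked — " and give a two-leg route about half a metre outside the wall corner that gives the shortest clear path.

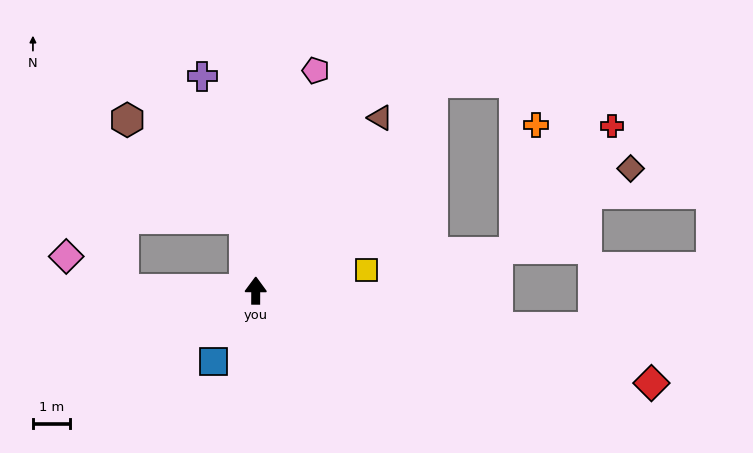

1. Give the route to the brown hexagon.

blocked — turn left 8°, forward 2.0 m, then turn left 43°, forward 4.1 m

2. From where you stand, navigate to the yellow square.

turn right 79°, forward 3.0 m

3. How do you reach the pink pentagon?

turn right 15°, forward 6.1 m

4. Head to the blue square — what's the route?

turn left 149°, forward 2.2 m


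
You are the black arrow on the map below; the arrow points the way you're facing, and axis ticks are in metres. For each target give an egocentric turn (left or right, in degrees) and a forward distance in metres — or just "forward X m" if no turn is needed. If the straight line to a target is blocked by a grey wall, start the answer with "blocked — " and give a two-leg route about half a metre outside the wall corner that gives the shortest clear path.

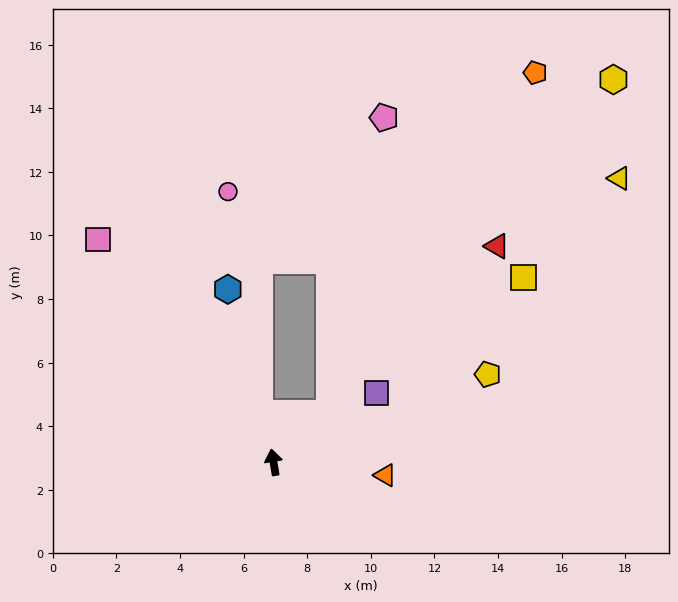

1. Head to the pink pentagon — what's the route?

blocked — turn right 58°, forward 2.3 m, then turn left 38°, forward 9.5 m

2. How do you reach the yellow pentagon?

turn right 77°, forward 7.3 m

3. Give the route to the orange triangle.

turn right 106°, forward 3.5 m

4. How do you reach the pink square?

turn left 29°, forward 8.9 m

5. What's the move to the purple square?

turn right 66°, forward 3.9 m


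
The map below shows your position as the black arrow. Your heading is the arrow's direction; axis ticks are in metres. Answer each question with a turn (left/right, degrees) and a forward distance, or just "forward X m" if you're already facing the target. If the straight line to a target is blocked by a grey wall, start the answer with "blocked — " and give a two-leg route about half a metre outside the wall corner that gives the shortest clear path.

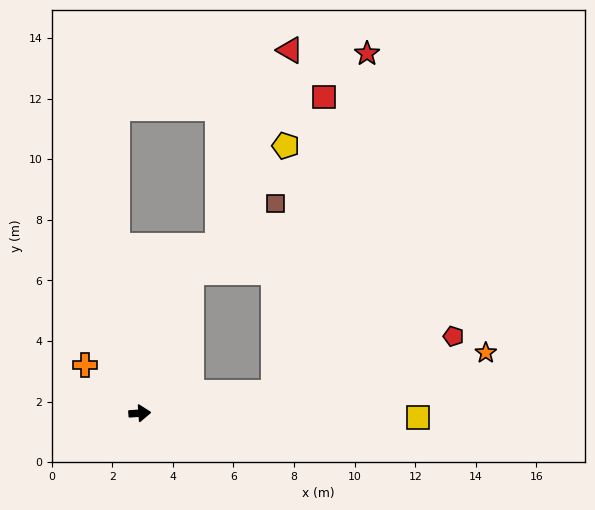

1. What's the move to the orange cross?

turn left 134°, forward 2.4 m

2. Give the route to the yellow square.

turn right 5°, forward 9.2 m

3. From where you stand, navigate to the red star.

blocked — turn left 5°, forward 4.5 m, then turn left 66°, forward 11.6 m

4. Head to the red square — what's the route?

blocked — turn left 5°, forward 4.5 m, then turn left 71°, forward 9.9 m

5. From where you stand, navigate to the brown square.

blocked — turn left 66°, forward 4.9 m, then turn right 30°, forward 3.6 m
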